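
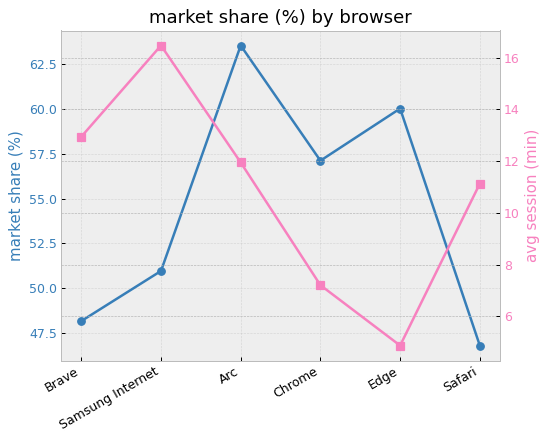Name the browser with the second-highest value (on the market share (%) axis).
Top 3 (on the market share (%) axis): Arc ≈ 64, Edge ≈ 60, Chrome ≈ 58.

Edge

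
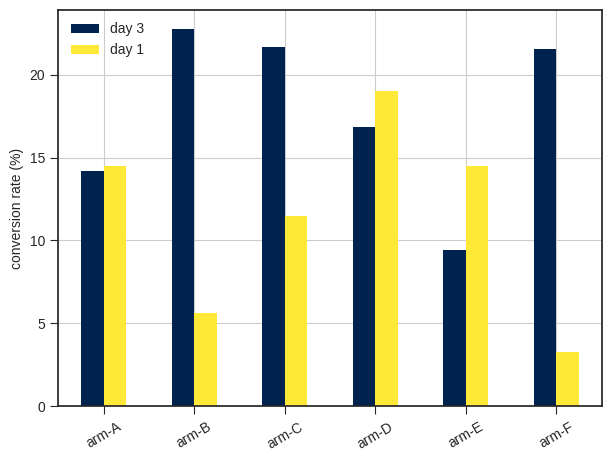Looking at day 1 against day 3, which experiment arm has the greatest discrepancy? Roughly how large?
arm-F, ≈ 18 %

arm-F: day 1 ≈ 4, day 3 ≈ 22 → gap ≈ 18. Next-largest (arm-B) is only ≈ 16.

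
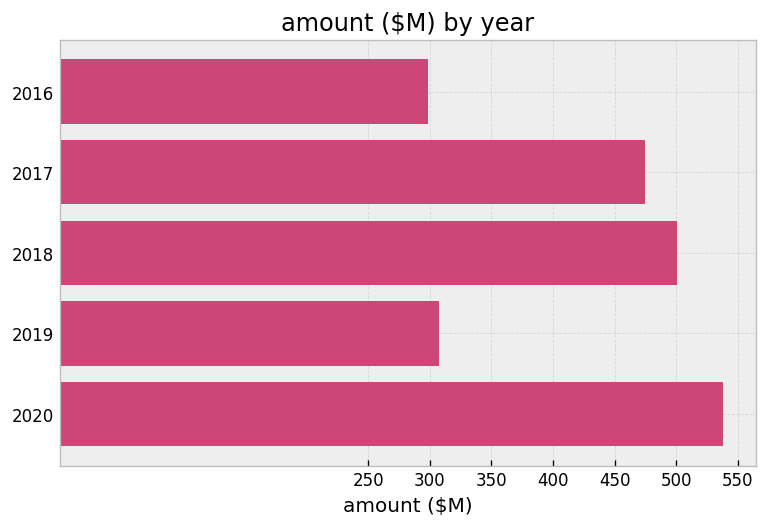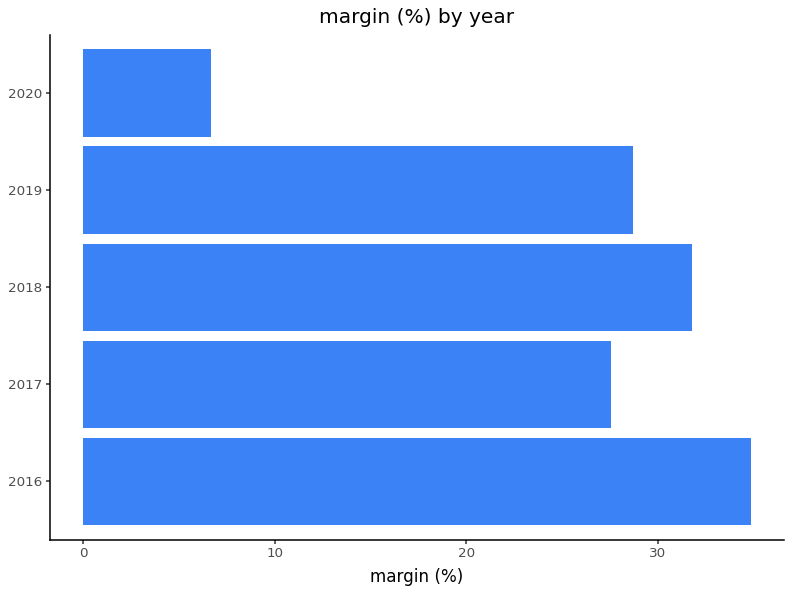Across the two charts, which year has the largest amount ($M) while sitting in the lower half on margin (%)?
2020

Chart 2 median margin (%) ≈ 30; below-median years: 2017, 2020. Among those, 2020 has the highest amount ($M) (≈ 550).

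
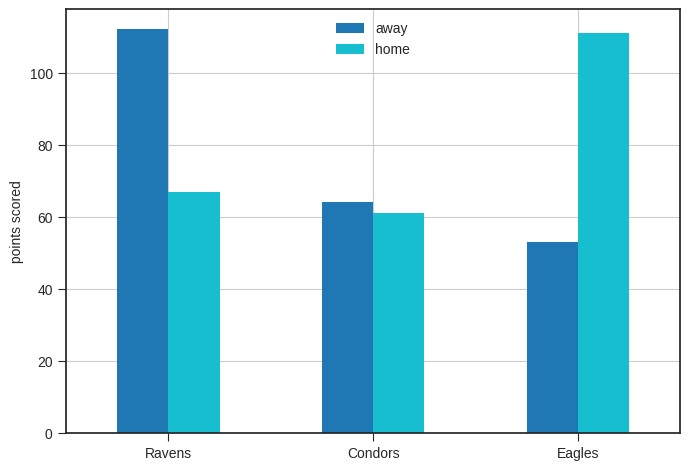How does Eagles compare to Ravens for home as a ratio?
Eagles ≈ 110, Ravens ≈ 70; 110/70 ≈ 1.57.

≈ 1.57×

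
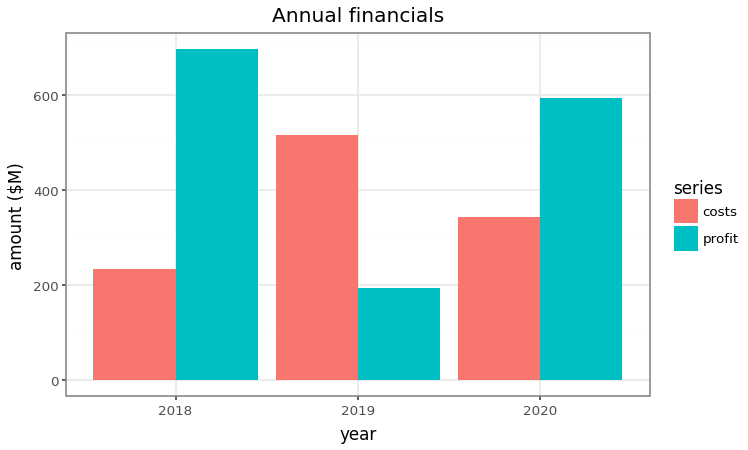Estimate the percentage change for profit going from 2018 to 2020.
≈ -14.3%

2018 ≈ 700, 2020 ≈ 600; (600 − 700) / 700 ≈ -14.3%.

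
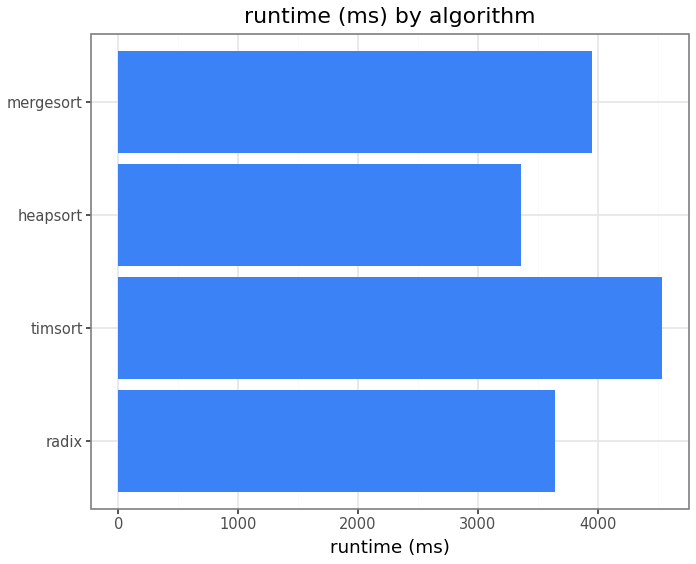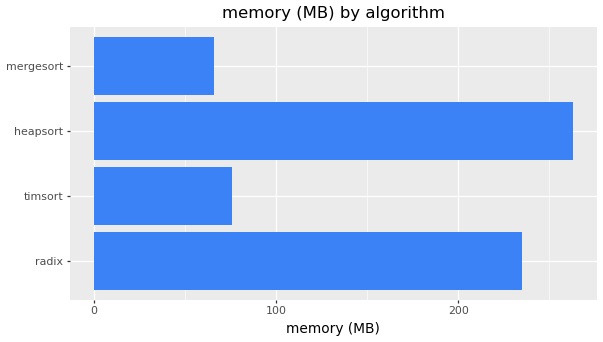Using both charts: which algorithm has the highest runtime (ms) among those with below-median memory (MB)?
timsort

Chart 2 median memory (MB) ≈ 150; below-median algorithms: timsort, mergesort. Among those, timsort has the highest runtime (ms) (≈ 4500).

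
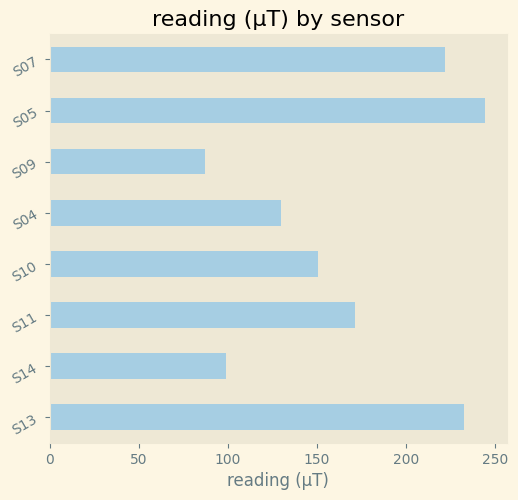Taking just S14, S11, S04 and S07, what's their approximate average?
≈ 156

(100 + 175 + 125 + 225) / 4 ≈ 156.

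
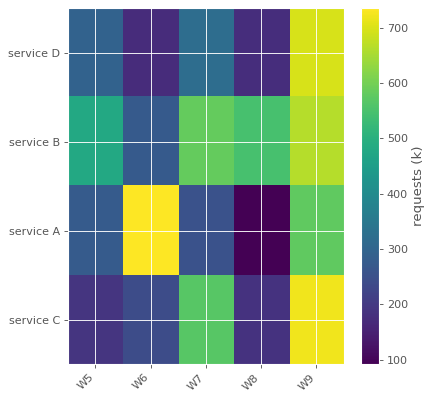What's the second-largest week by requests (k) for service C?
W7

Top 3 for service C: W9 ≈ 700, W7 ≈ 600, W6 ≈ 200.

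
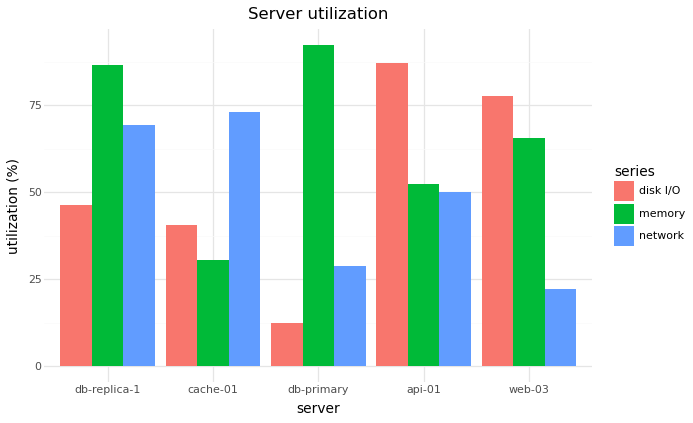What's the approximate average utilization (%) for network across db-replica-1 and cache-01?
≈ 70

(70 + 70) / 2 ≈ 70.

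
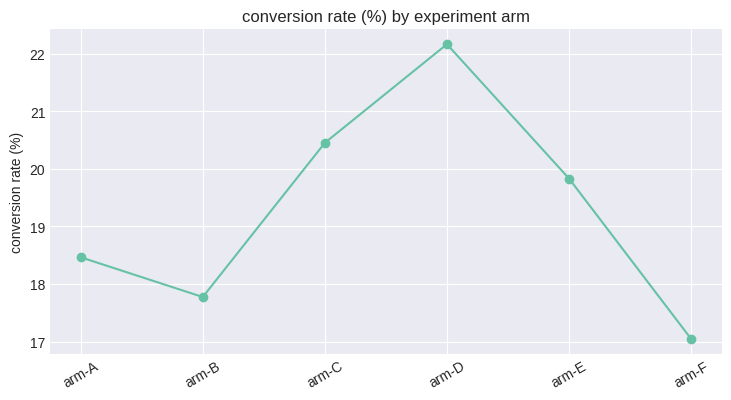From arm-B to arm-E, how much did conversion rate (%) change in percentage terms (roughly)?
≈ +11.1%

arm-B ≈ 18.0, arm-E ≈ 20.0; (20.0 − 18.0) / 18.0 ≈ +11.1%.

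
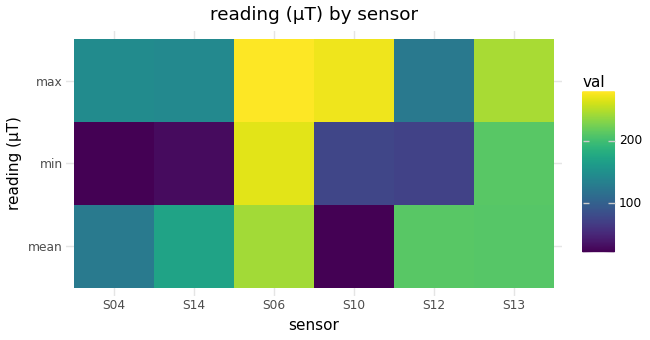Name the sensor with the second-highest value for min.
S13

Top 3 for min: S06 ≈ 275, S13 ≈ 225, S10 ≈ 75.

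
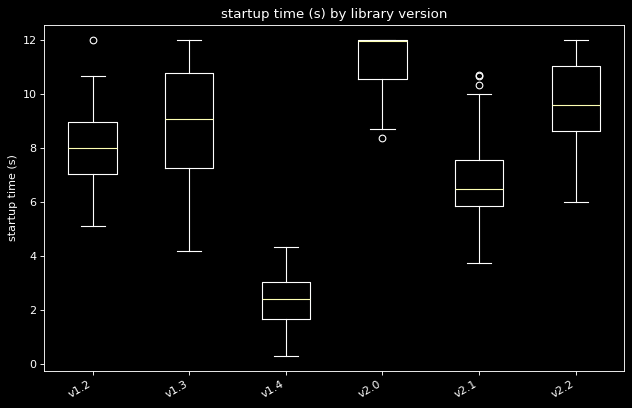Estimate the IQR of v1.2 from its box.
≈ 2

Q3 ≈ 9, Q1 ≈ 7; IQR ≈ 2.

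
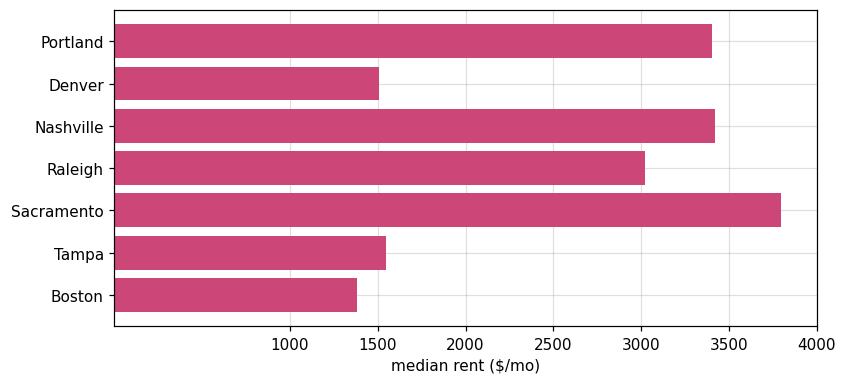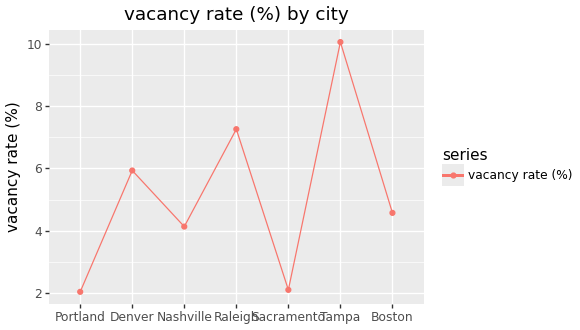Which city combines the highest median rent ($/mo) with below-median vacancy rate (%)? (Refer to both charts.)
Chart 2 median vacancy rate (%) ≈ 5; below-median cities: Portland, Nashville, Sacramento. Among those, Sacramento has the highest median rent ($/mo) (≈ 4000).

Sacramento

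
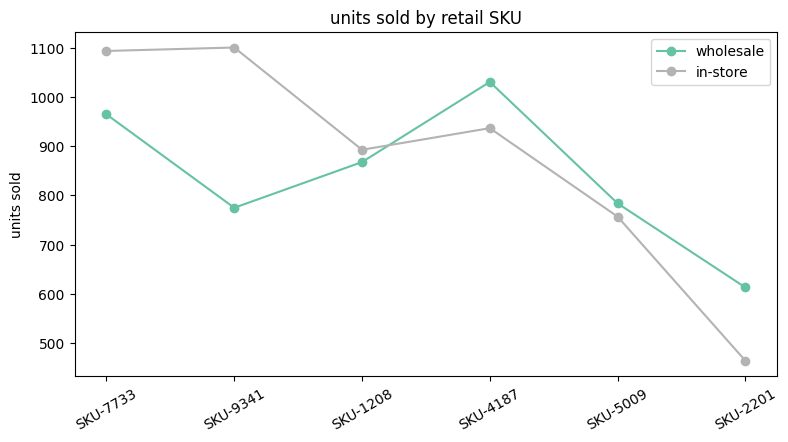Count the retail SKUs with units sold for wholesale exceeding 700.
5

Above 700: SKU-7733, SKU-9341, SKU-1208, SKU-4187, SKU-5009.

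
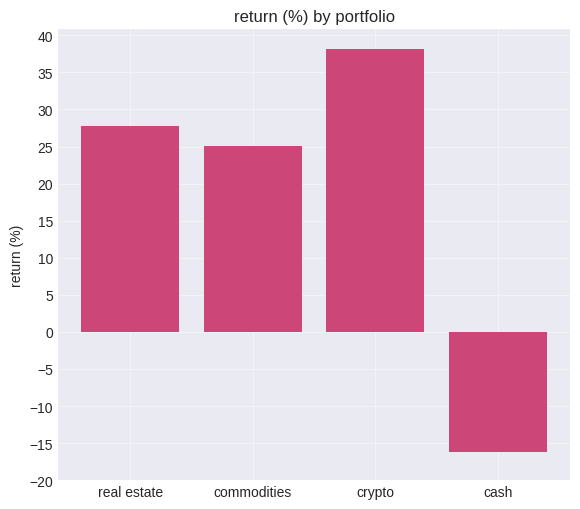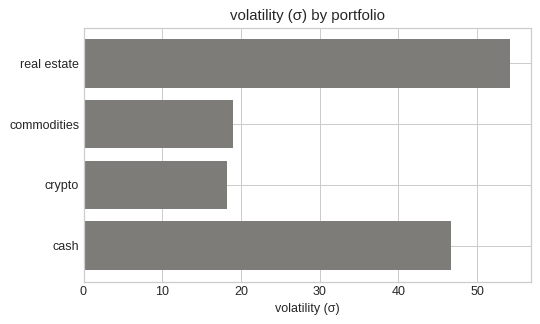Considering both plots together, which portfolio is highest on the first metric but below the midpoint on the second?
crypto

Chart 2 median volatility (σ) ≈ 35; below-median portfolios: commodities, crypto. Among those, crypto has the highest return (%) (≈ 40).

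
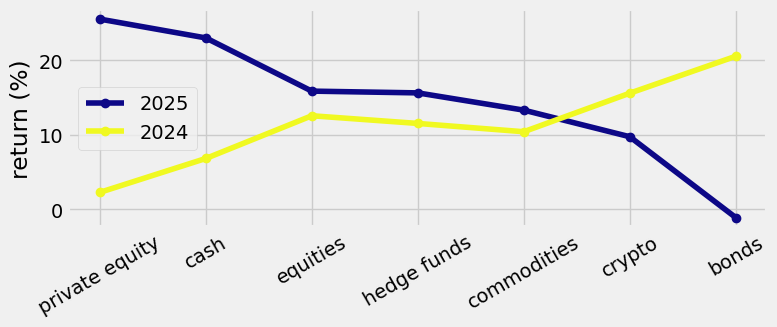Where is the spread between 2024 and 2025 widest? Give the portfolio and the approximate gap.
private equity: 2024 ≈ 0, 2025 ≈ 25 → gap ≈ 25. Next-largest (bonds) is only ≈ 20.

private equity, ≈ 25 %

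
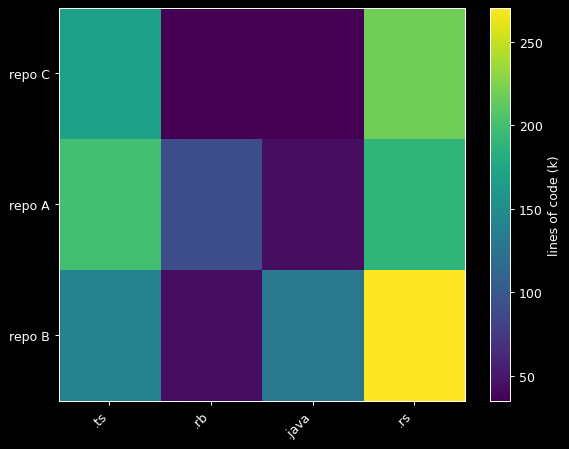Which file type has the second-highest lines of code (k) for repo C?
Top 3 for repo C: .rs ≈ 220, .ts ≈ 160, .rb ≈ 40.

.ts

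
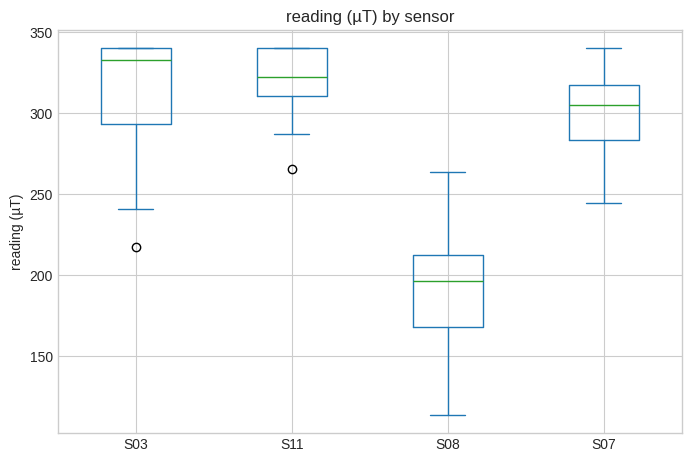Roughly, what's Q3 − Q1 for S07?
Q3 ≈ 320, Q1 ≈ 280; IQR ≈ 40.

≈ 40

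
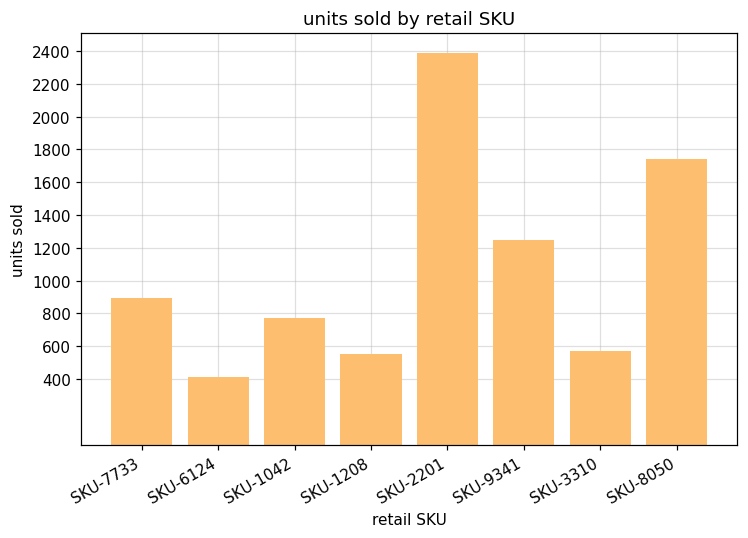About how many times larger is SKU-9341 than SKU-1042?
SKU-9341 ≈ 1200, SKU-1042 ≈ 800; 1200/800 ≈ 1.5.

≈ 1.5×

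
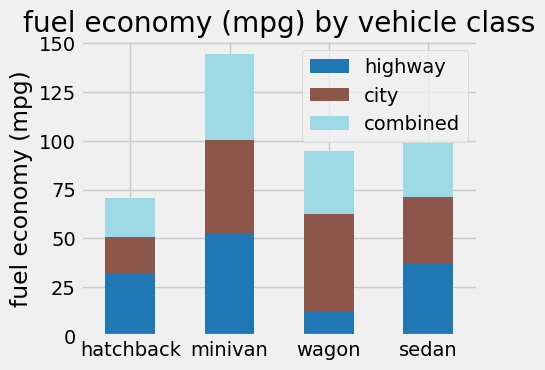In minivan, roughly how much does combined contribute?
≈ 40

combined top ≈ 140, bottom ≈ 100; segment ≈ 40.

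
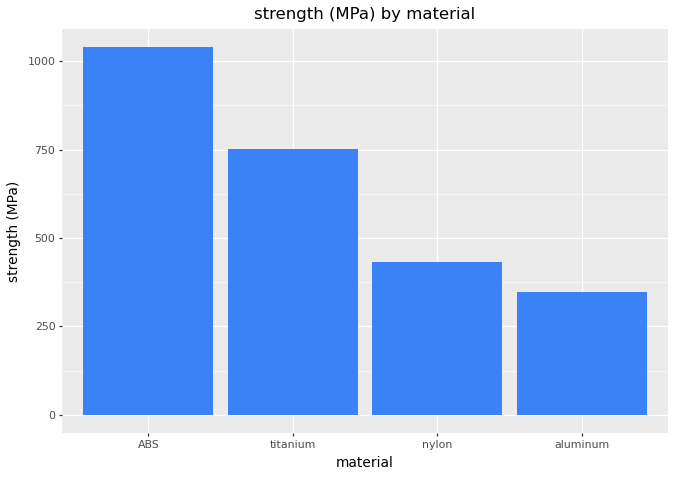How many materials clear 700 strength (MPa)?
2

Above 700: ABS, titanium.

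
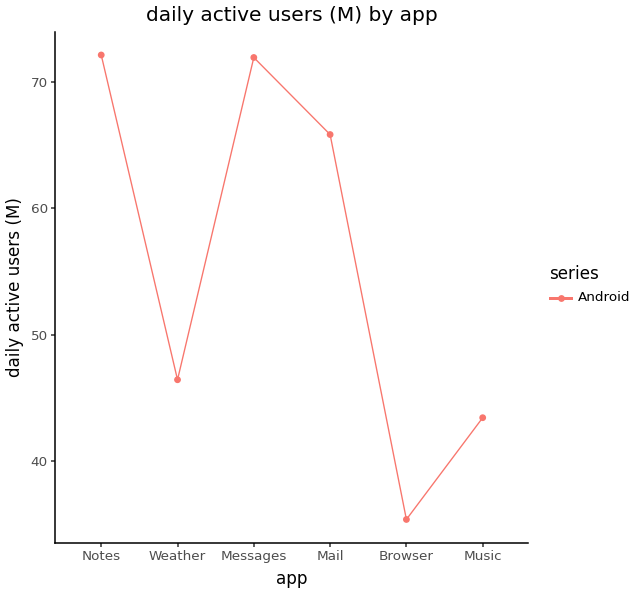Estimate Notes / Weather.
≈ 1.56×

Notes ≈ 70, Weather ≈ 45; 70/45 ≈ 1.56.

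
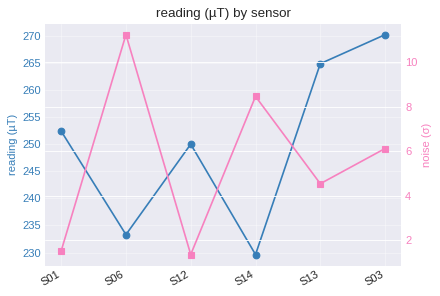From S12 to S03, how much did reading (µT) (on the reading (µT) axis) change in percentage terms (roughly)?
S12 ≈ 250, S03 ≈ 270; (270 − 250) / 250 ≈ +8%.

≈ +8%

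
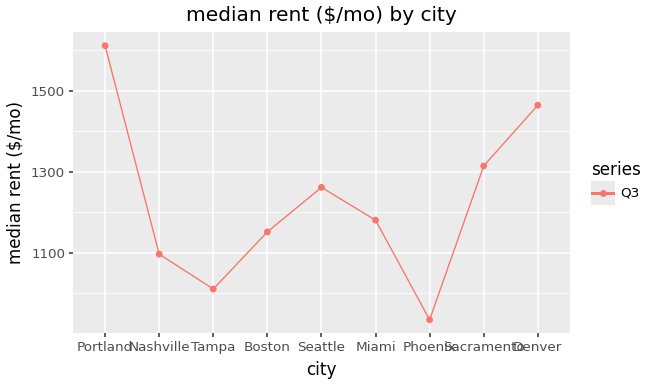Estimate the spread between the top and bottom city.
Max Portland ≈ 1600, min Phoenix ≈ 900; range ≈ 700.

≈ 700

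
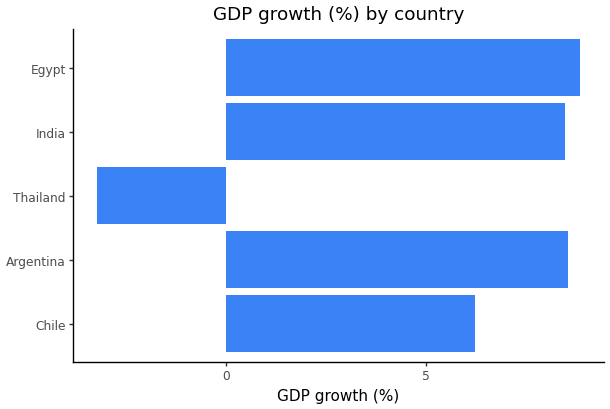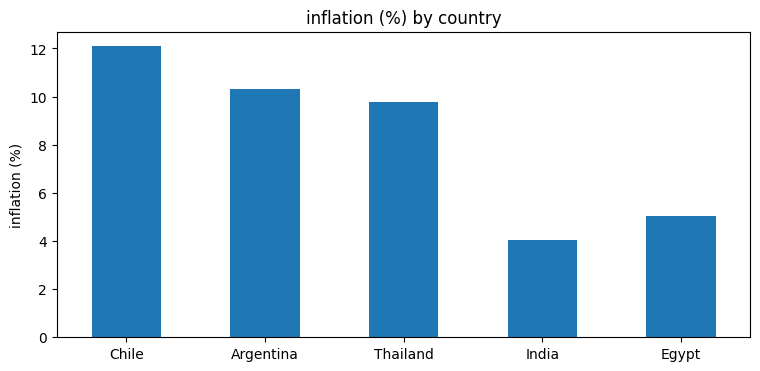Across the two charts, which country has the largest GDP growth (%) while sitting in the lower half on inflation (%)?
Chart 2 median inflation (%) ≈ 10; below-median countries: India, Egypt. Among those, Egypt has the highest GDP growth (%) (≈ 9).

Egypt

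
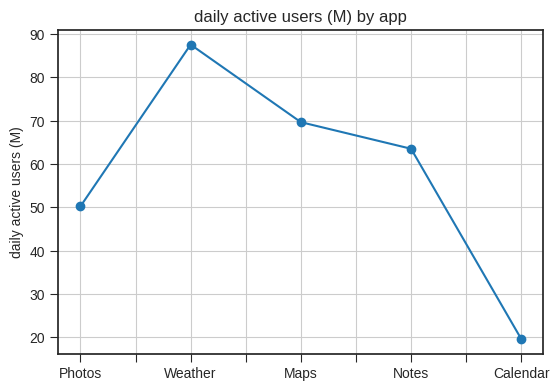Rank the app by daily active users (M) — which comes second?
Maps

Top 3: Weather ≈ 90, Maps ≈ 70, Notes ≈ 60.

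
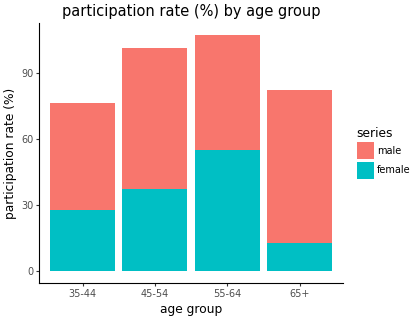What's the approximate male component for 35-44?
male top ≈ 80, bottom ≈ 30; segment ≈ 50.

≈ 50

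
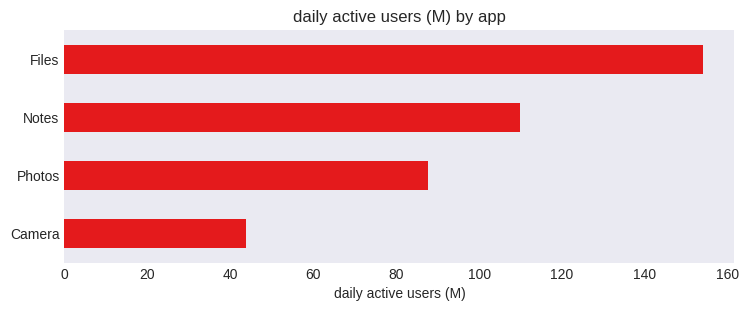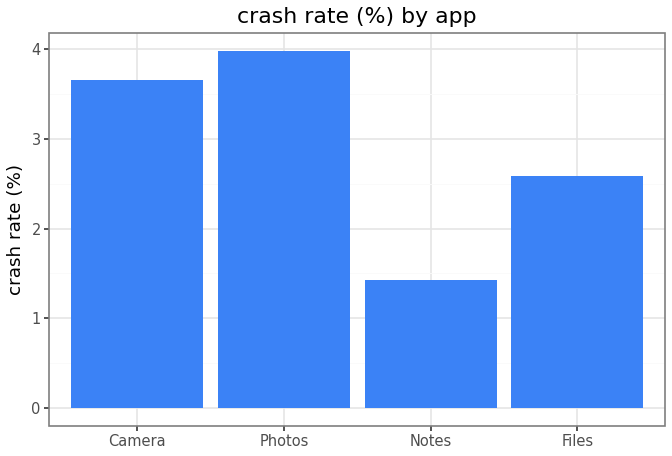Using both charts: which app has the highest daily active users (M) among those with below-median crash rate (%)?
Files

Chart 2 median crash rate (%) ≈ 3; below-median apps: Notes, Files. Among those, Files has the highest daily active users (M) (≈ 160).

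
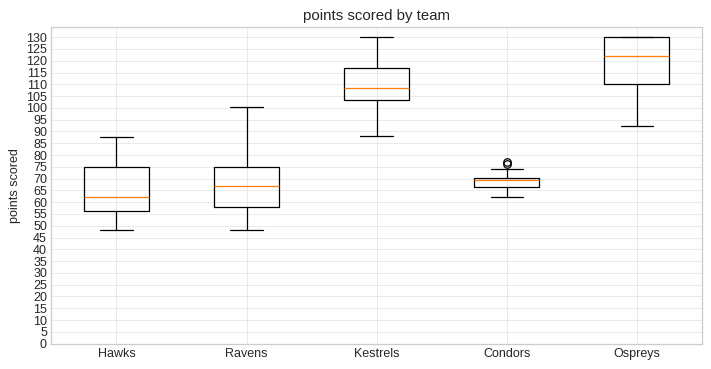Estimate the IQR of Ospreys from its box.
Q3 ≈ 130, Q1 ≈ 110; IQR ≈ 20.

≈ 20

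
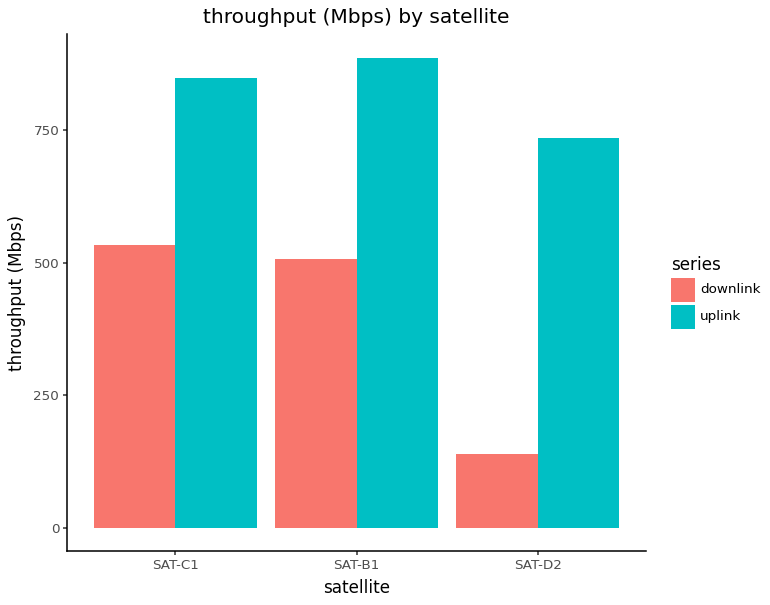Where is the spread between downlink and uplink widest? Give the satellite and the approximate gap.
SAT-D2: downlink ≈ 100, uplink ≈ 700 → gap ≈ 600. Next-largest (SAT-B1) is only ≈ 400.

SAT-D2, ≈ 600 Mbps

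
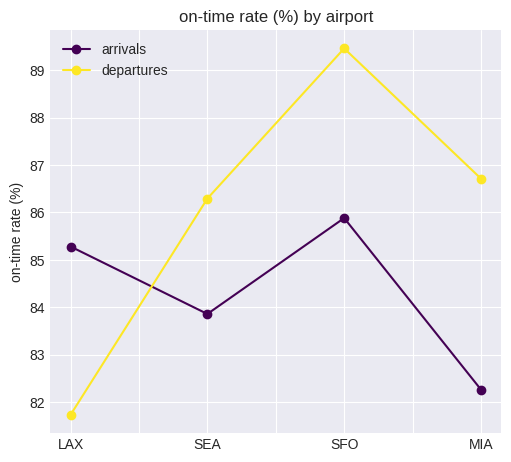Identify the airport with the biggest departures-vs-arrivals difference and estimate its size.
MIA, ≈ 5 %

MIA: departures ≈ 87, arrivals ≈ 82 → gap ≈ 5. Next-largest (SFO) is only ≈ 3.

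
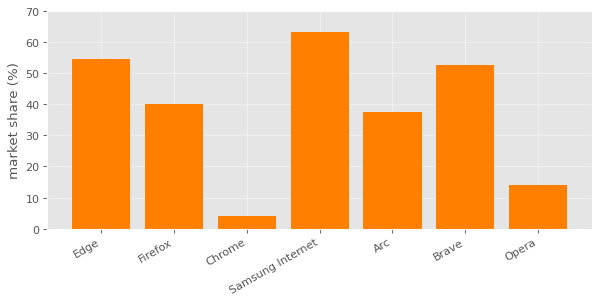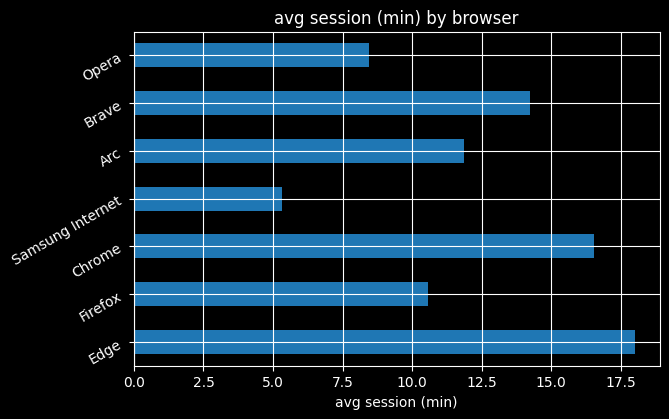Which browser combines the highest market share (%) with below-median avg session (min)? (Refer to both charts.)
Chart 2 median avg session (min) ≈ 12; below-median browsers: Firefox, Samsung Internet, Opera. Among those, Samsung Internet has the highest market share (%) (≈ 60).

Samsung Internet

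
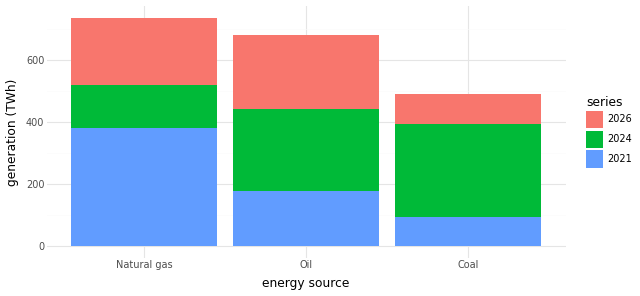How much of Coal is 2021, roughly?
≈ 100

2021 top ≈ 100, bottom ≈ 0; segment ≈ 100.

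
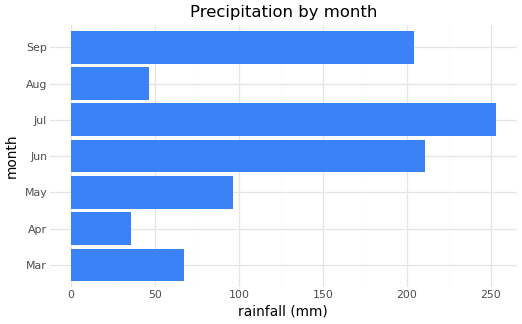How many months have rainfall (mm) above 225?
Above 225: Jul.

1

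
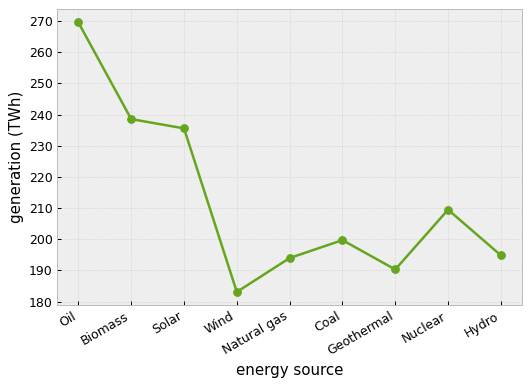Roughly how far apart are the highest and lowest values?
≈ 90

Max Oil ≈ 270, min Wind ≈ 180; range ≈ 90.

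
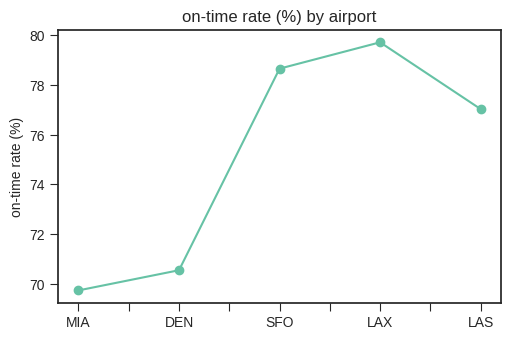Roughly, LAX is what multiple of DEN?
≈ 1.13×

LAX ≈ 80, DEN ≈ 71; 80/71 ≈ 1.13.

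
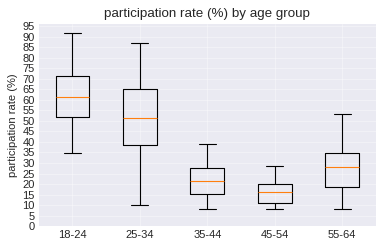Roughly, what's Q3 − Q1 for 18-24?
≈ 20

Q3 ≈ 70, Q1 ≈ 50; IQR ≈ 20.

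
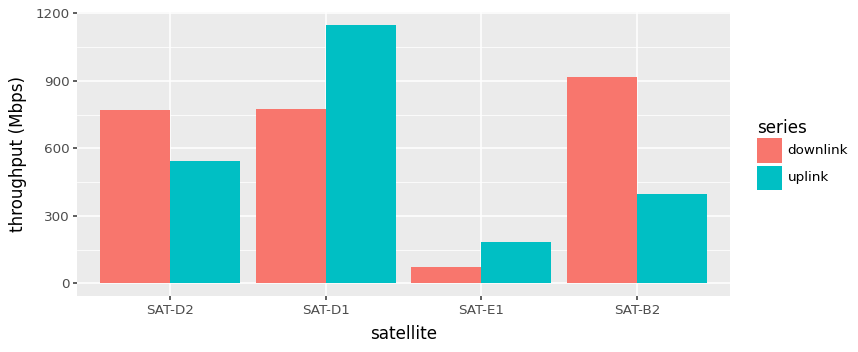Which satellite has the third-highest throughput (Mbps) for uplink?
SAT-B2

Top 4 for uplink: SAT-D1 ≈ 1100, SAT-D2 ≈ 500, SAT-B2 ≈ 400, SAT-E1 ≈ 200.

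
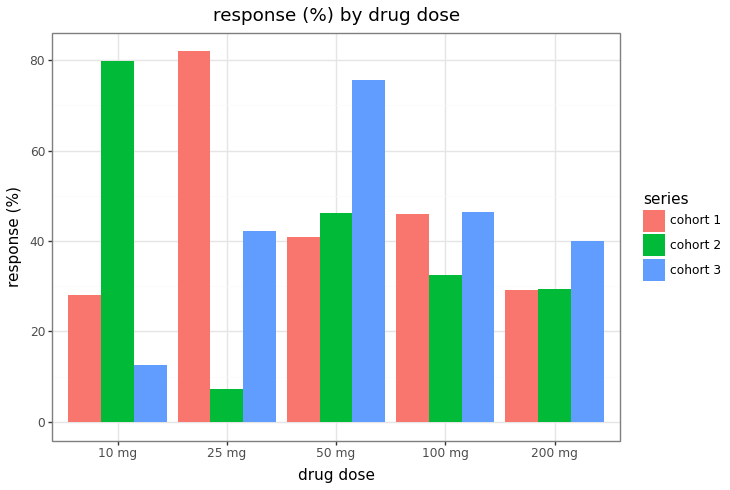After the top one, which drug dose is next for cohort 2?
Top 3 for cohort 2: 10 mg ≈ 80, 50 mg ≈ 50, 100 mg ≈ 30.

50 mg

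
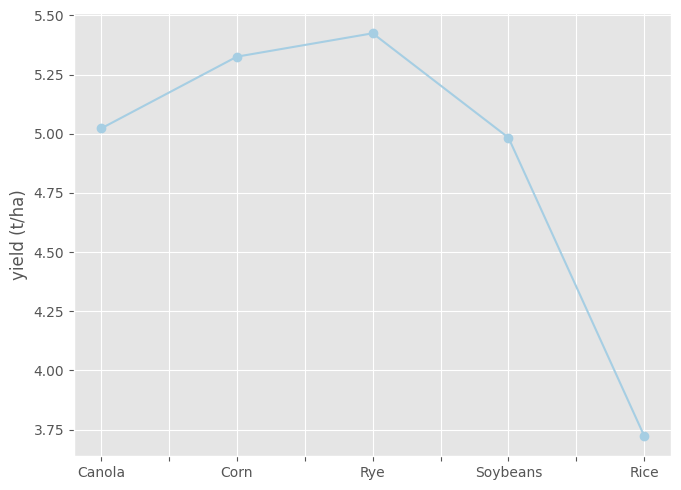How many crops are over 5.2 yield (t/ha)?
Above 5.2: Corn, Rye.

2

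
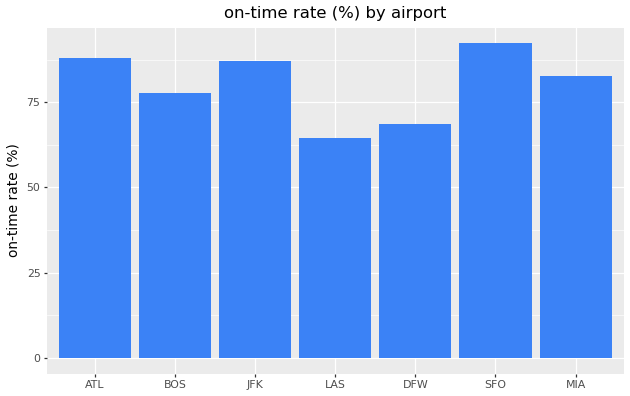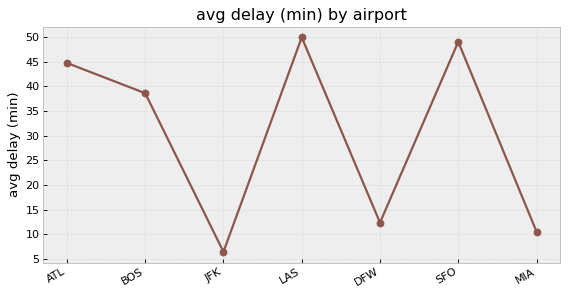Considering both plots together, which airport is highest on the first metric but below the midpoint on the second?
JFK

Chart 2 median avg delay (min) ≈ 40; below-median airports: JFK, DFW, MIA. Among those, JFK has the highest on-time rate (%) (≈ 90).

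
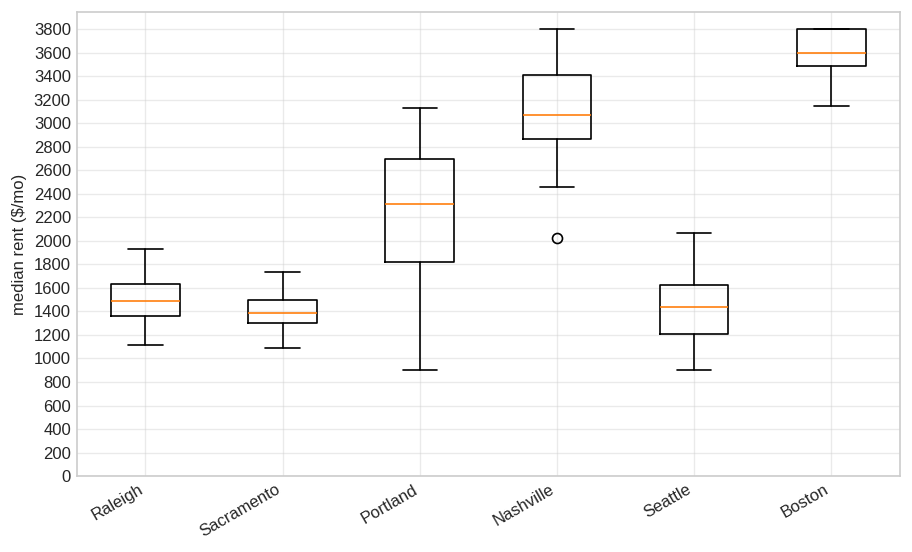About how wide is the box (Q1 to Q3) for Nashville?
≈ 600

Q3 ≈ 3400, Q1 ≈ 2800; IQR ≈ 600.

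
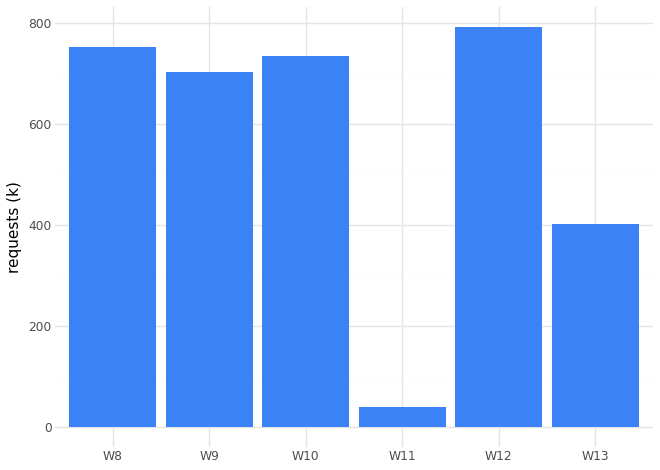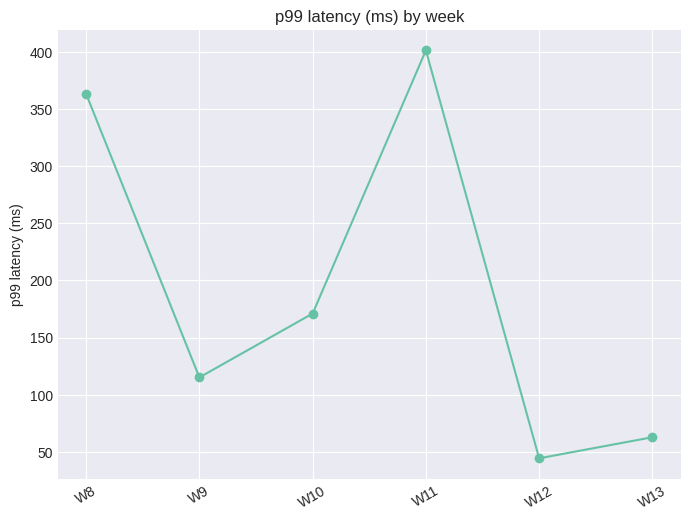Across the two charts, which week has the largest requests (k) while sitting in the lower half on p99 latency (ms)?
Chart 2 median p99 latency (ms) ≈ 150; below-median weeks: W9, W12, W13. Among those, W12 has the highest requests (k) (≈ 800).

W12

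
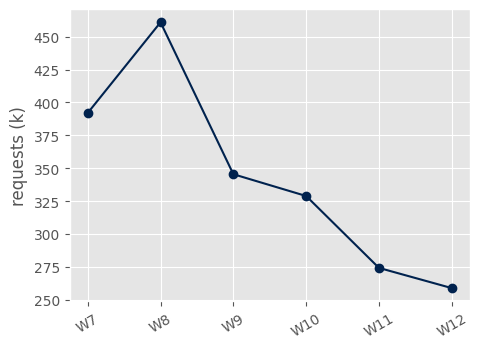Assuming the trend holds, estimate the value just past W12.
≈ 230

Last three: 320, 280, 260 → slope ≈ -30/step → next ≈ 230.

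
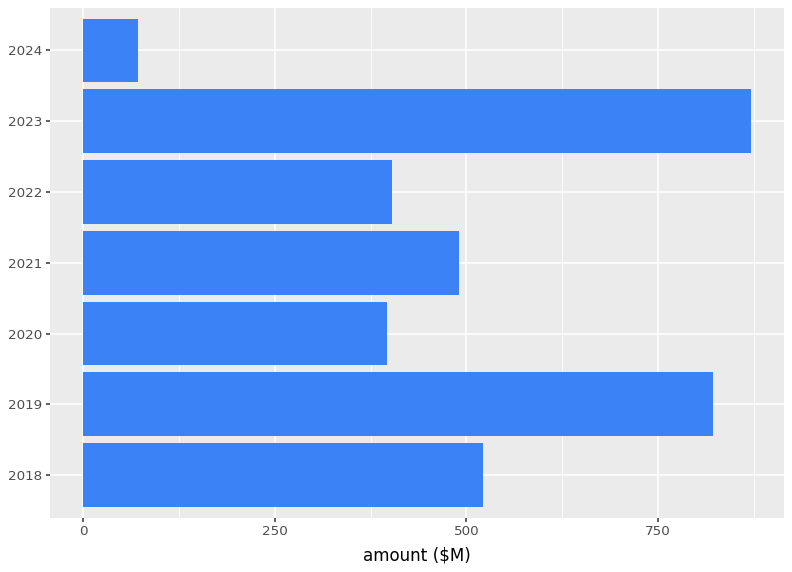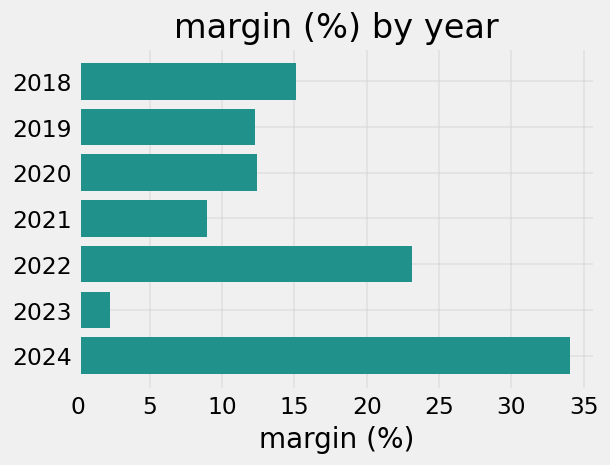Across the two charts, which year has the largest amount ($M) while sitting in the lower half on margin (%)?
2023

Chart 2 median margin (%) ≈ 10; below-median years: 2019, 2021, 2023. Among those, 2023 has the highest amount ($M) (≈ 900).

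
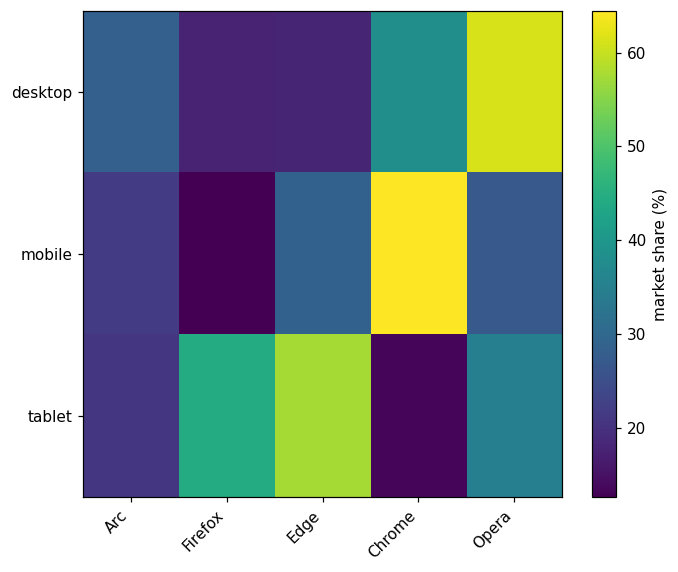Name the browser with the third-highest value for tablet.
Opera

Top 4 for tablet: Edge ≈ 55, Firefox ≈ 45, Opera ≈ 35, Arc ≈ 20.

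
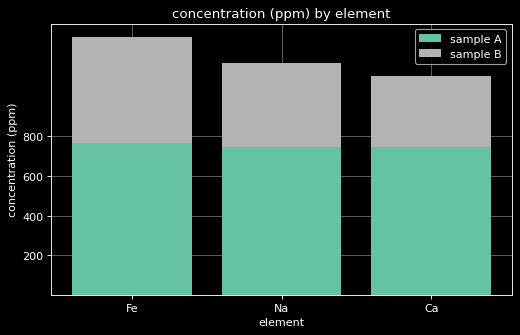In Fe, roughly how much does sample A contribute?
sample A top ≈ 800, bottom ≈ 0; segment ≈ 800.

≈ 800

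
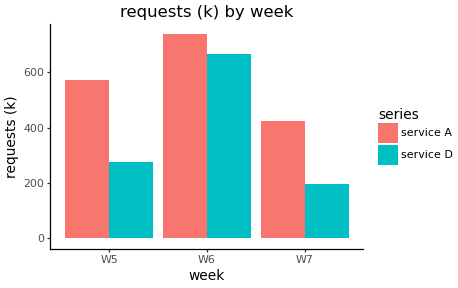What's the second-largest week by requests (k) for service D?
Top 3 for service D: W6 ≈ 700, W5 ≈ 300, W7 ≈ 200.

W5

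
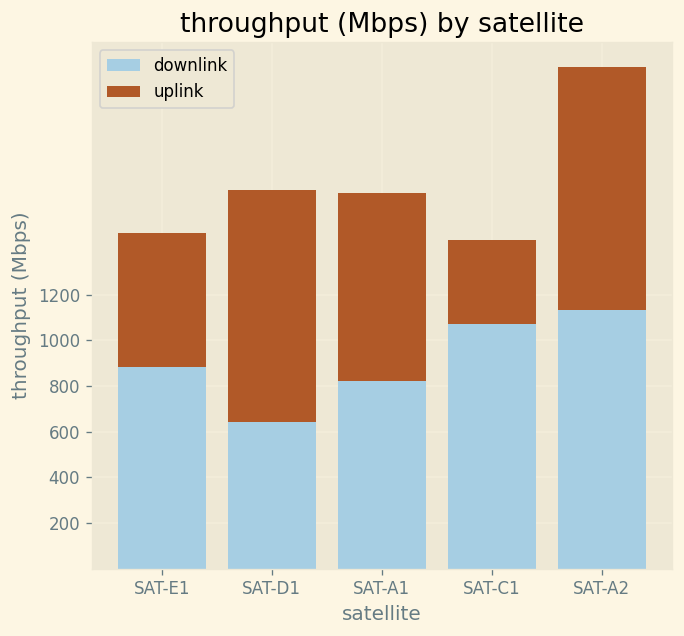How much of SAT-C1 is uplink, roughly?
≈ 400

uplink top ≈ 1400, bottom ≈ 1000; segment ≈ 400.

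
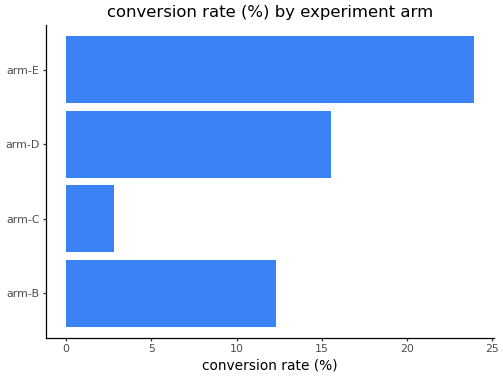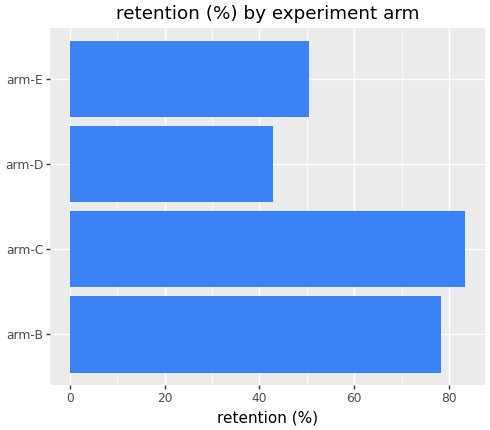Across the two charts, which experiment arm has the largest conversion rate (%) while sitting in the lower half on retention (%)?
arm-E

Chart 2 median retention (%) ≈ 60; below-median experiment arms: arm-D, arm-E. Among those, arm-E has the highest conversion rate (%) (≈ 25).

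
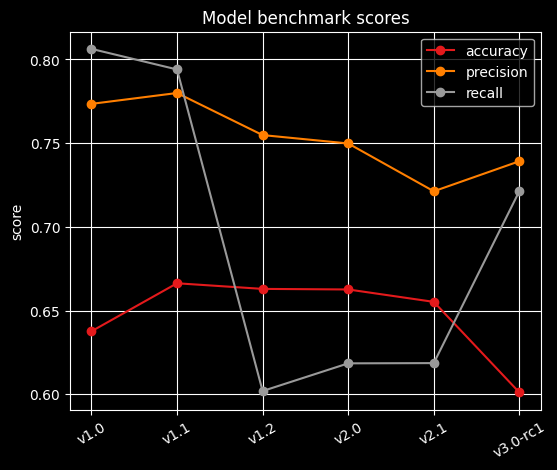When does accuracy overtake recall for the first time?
v1.2

v1.1: accuracy ≈ 0.66 vs recall ≈ 0.80 (not yet); v1.2: accuracy ≈ 0.66 vs recall ≈ 0.60 (first crossover).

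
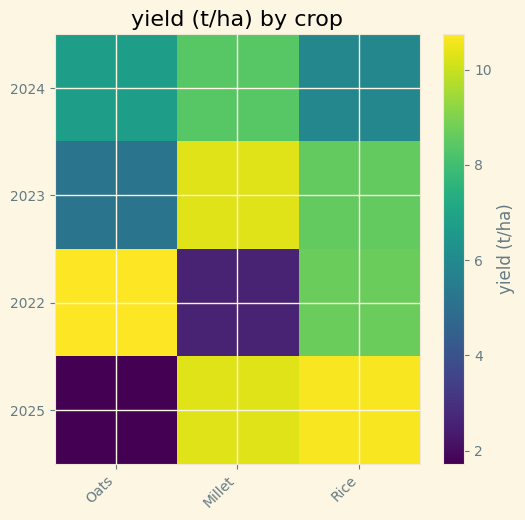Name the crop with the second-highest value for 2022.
Top 3 for 2022: Oats ≈ 11, Rice ≈ 9, Millet ≈ 3.

Rice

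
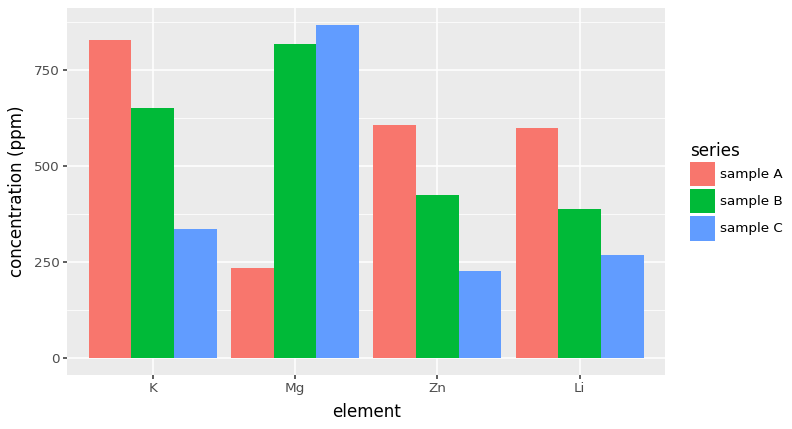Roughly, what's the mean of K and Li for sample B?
(700 + 400) / 2 ≈ 550.

≈ 550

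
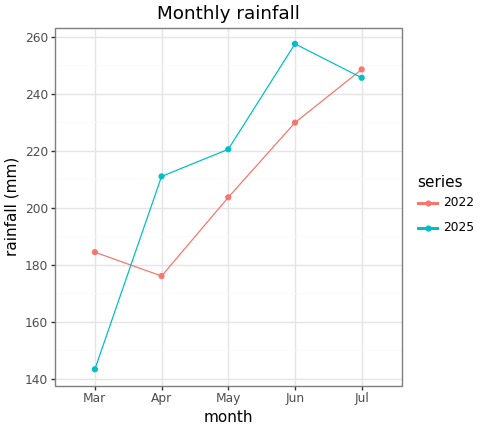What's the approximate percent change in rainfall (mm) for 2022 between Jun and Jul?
≈ +8.7%

Jun ≈ 230, Jul ≈ 250; (250 − 230) / 230 ≈ +8.7%.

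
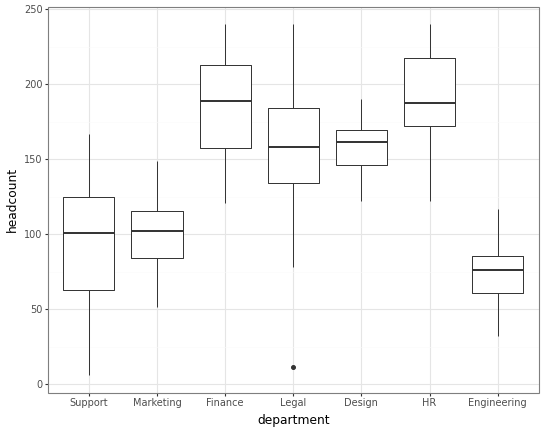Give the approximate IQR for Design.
Q3 ≈ 160, Q1 ≈ 140; IQR ≈ 20.

≈ 20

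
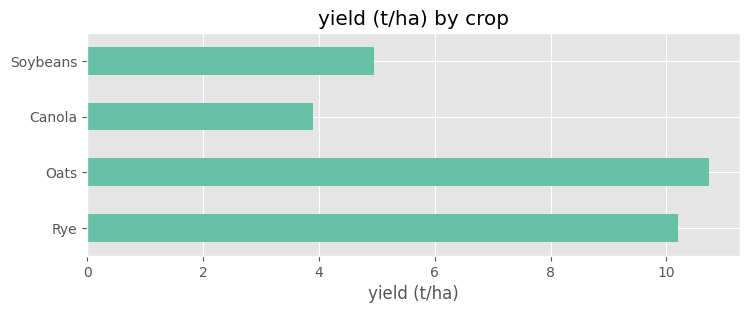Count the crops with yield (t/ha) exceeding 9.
2

Above 9: Rye, Oats.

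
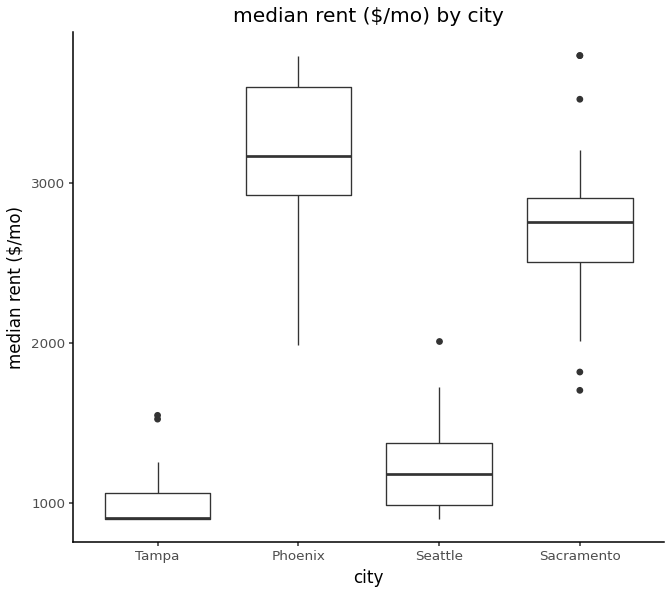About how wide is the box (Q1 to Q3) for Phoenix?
Q3 ≈ 3600, Q1 ≈ 3000; IQR ≈ 600.

≈ 600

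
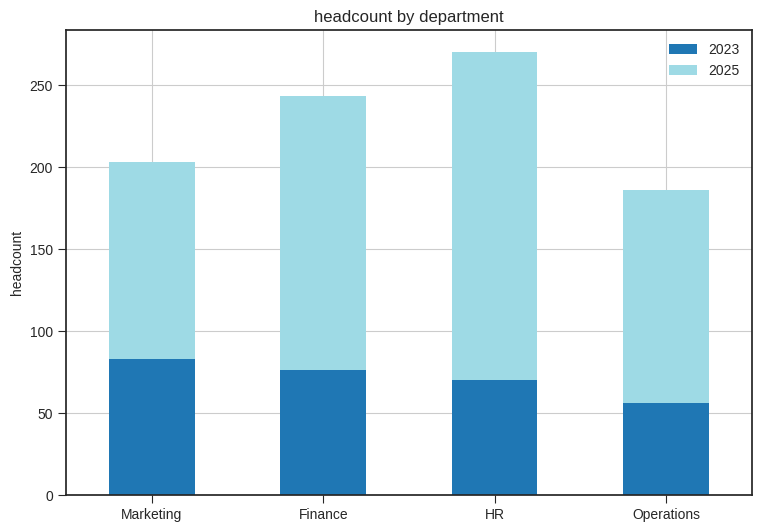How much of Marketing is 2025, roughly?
2025 top ≈ 200, bottom ≈ 75; segment ≈ 125.

≈ 125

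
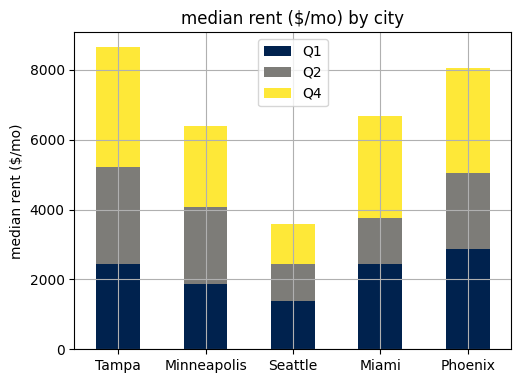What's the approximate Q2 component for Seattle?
Q2 top ≈ 2000, bottom ≈ 1000; segment ≈ 1000.

≈ 1000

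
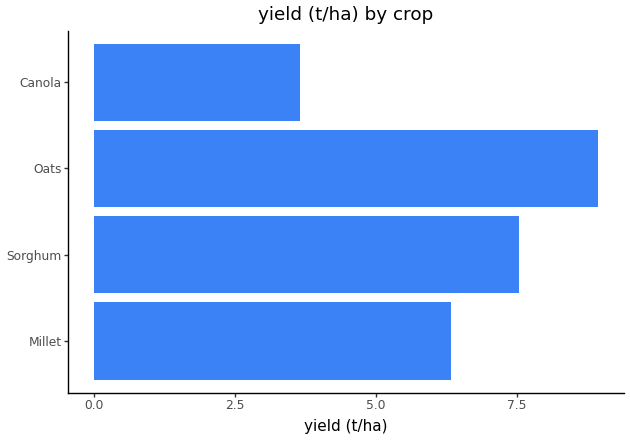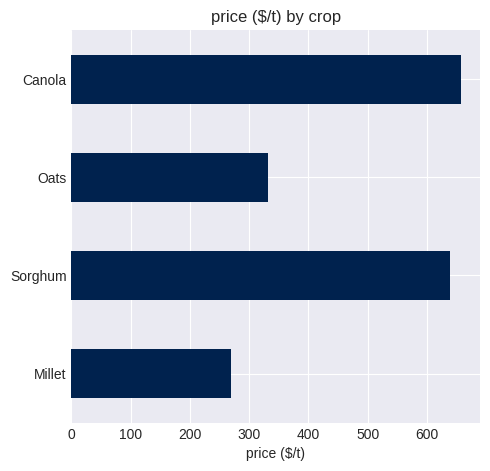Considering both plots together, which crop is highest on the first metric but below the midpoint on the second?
Oats

Chart 2 median price ($/t) ≈ 500; below-median crops: Millet, Oats. Among those, Oats has the highest yield (t/ha) (≈ 9).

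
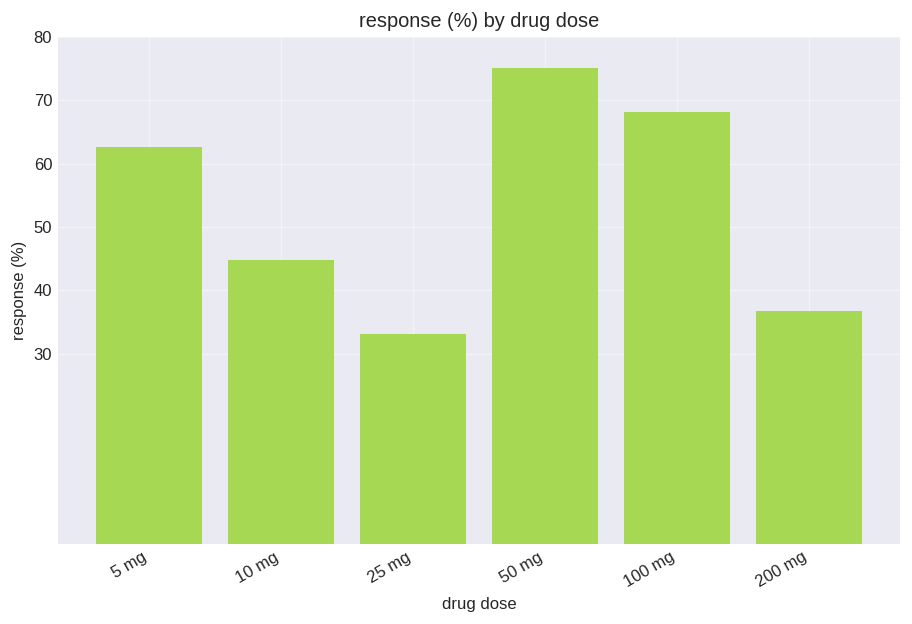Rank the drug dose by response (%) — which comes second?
100 mg

Top 3: 50 mg ≈ 80, 100 mg ≈ 70, 5 mg ≈ 60.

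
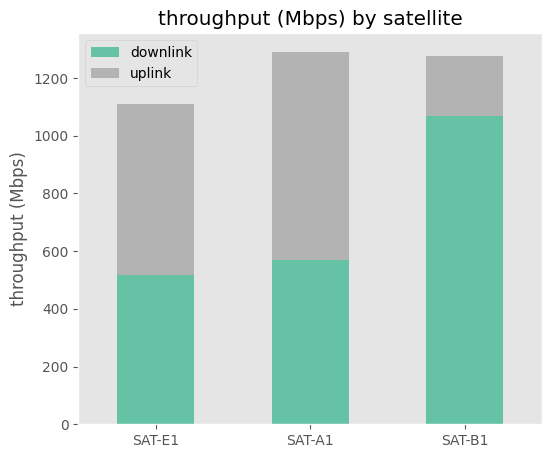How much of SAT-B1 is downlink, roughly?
≈ 1000

downlink top ≈ 1000, bottom ≈ 0; segment ≈ 1000.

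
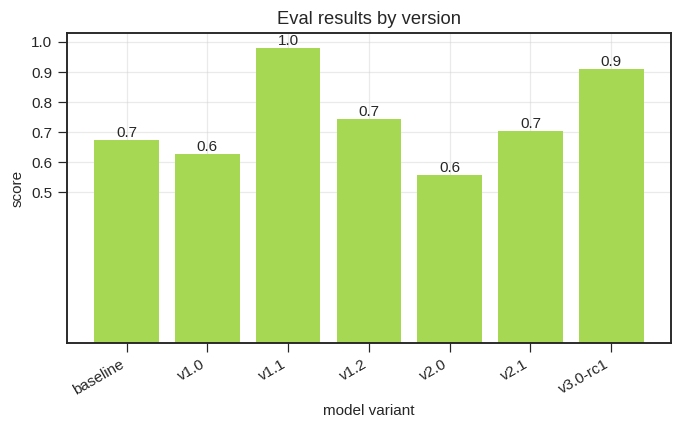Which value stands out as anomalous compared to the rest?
v1.1 ≈ 1.0; the rest sit between ≈ 0.6 and ≈ 0.9.

v1.1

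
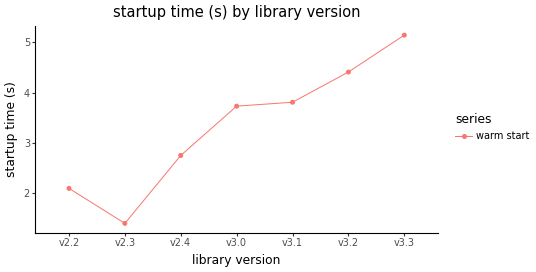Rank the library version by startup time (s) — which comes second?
v3.2

Top 3: v3.3 ≈ 5.0, v3.2 ≈ 4.5, v3.1 ≈ 4.0.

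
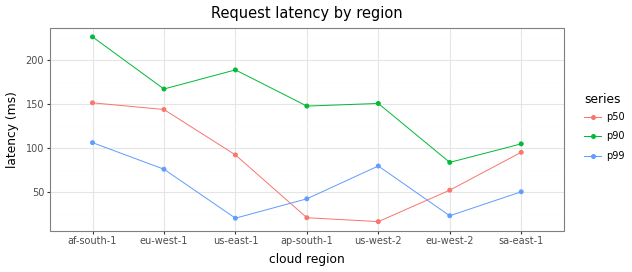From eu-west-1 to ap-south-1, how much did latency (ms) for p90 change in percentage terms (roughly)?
≈ -12.5%

eu-west-1 ≈ 160, ap-south-1 ≈ 140; (140 − 160) / 160 ≈ -12.5%.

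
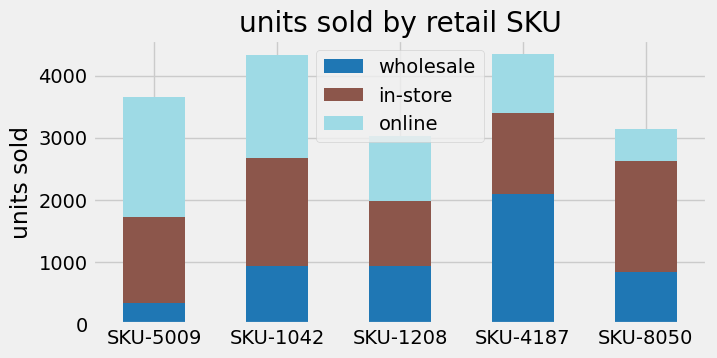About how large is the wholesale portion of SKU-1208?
wholesale top ≈ 1000, bottom ≈ 0; segment ≈ 1000.

≈ 1000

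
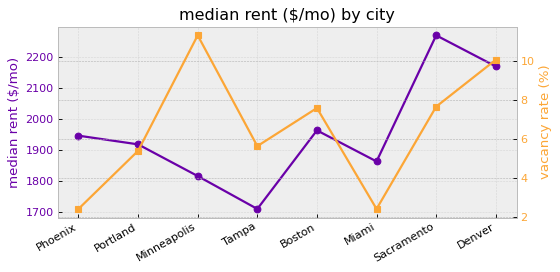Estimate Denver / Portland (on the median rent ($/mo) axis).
Denver ≈ 2150, Portland ≈ 1900; 2150/1900 ≈ 1.13.

≈ 1.13×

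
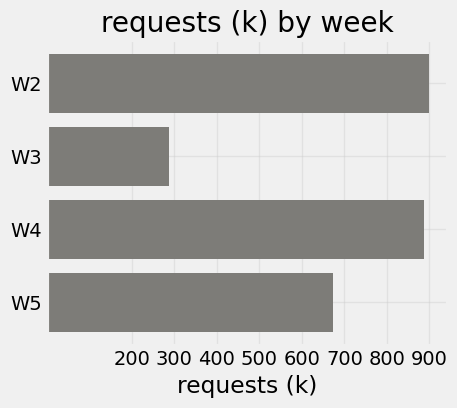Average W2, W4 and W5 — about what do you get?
≈ 833

(900 + 900 + 700) / 3 ≈ 833.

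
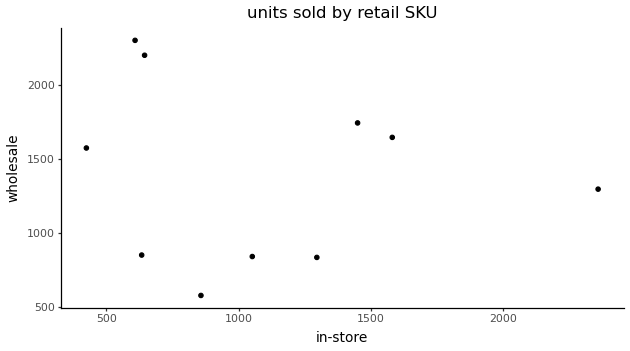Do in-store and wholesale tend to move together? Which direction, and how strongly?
no clear correlation

Points are roughly uncorrelated; weak (|r| ≈ 0.1).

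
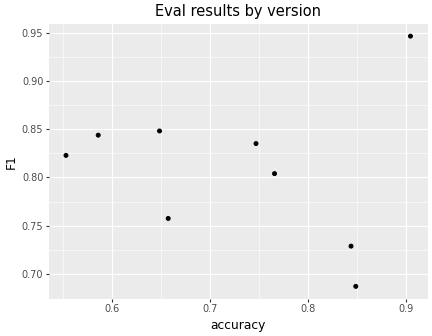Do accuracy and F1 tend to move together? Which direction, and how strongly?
Points are roughly uncorrelated; weak (|r| ≈ 0.1).

no clear correlation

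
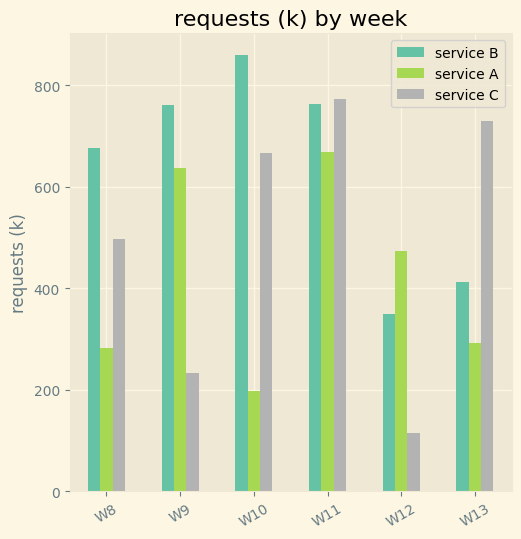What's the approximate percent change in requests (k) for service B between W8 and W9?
W8 ≈ 700, W9 ≈ 800; (800 − 700) / 700 ≈ +14.3%.

≈ +14.3%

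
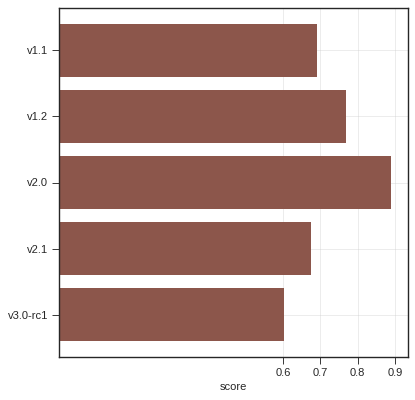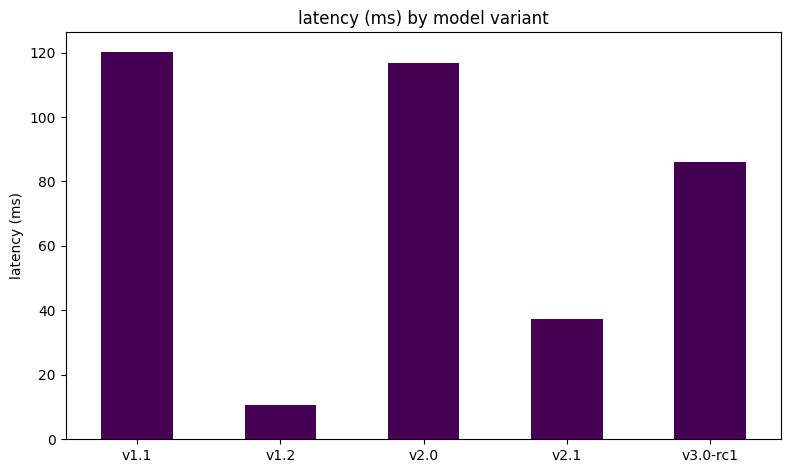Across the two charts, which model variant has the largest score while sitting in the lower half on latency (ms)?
Chart 2 median latency (ms) ≈ 80; below-median model variants: v1.2, v2.1. Among those, v1.2 has the highest score (≈ 0.8).

v1.2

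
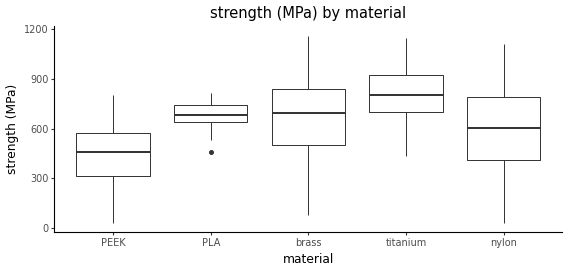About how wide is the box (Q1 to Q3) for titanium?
≈ 200

Q3 ≈ 900, Q1 ≈ 700; IQR ≈ 200.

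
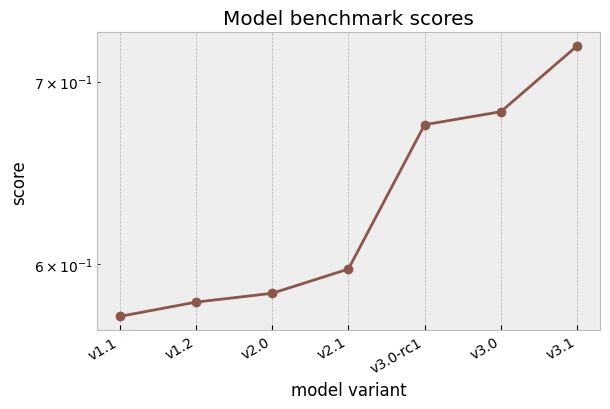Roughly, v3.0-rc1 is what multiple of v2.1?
≈ 1.13×

v3.0-rc1 ≈ 0.68, v2.1 ≈ 0.60; 0.68/0.60 ≈ 1.13.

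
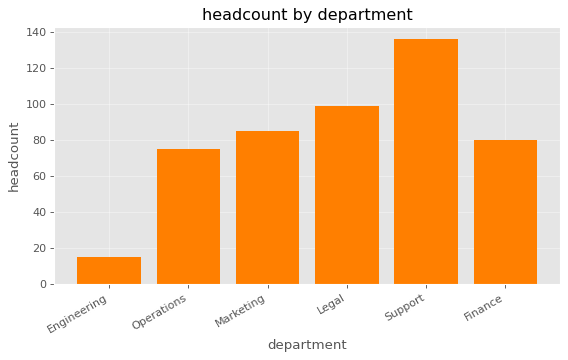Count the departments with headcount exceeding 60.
5

Above 60: Operations, Marketing, Legal, Support, Finance.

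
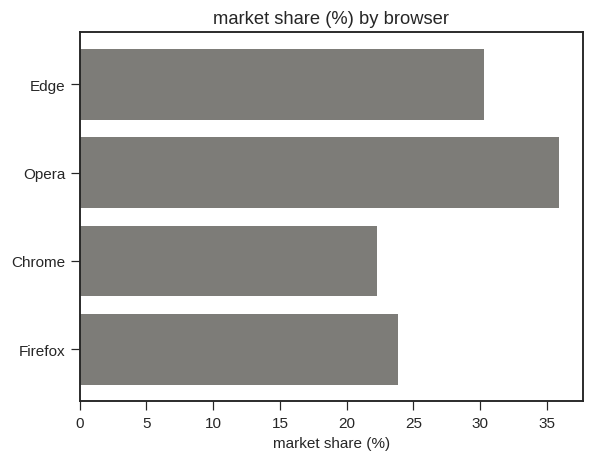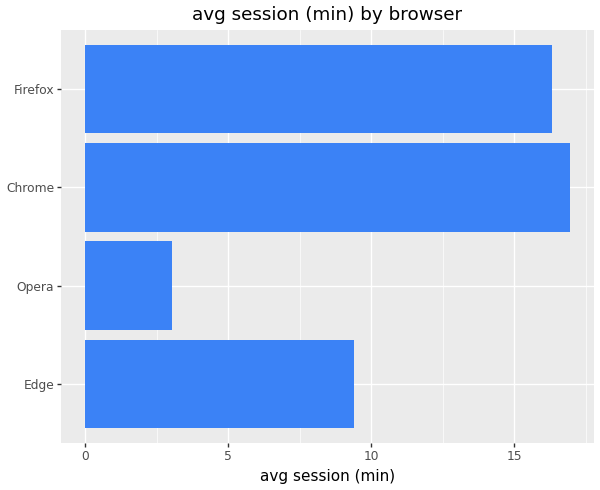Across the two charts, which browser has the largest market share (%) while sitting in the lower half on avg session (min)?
Opera

Chart 2 median avg session (min) ≈ 12; below-median browsers: Edge, Opera. Among those, Opera has the highest market share (%) (≈ 35).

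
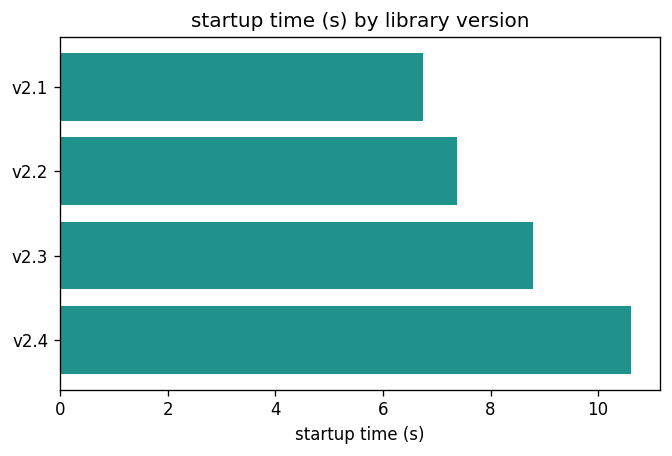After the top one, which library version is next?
v2.3

Top 3: v2.4 ≈ 11, v2.3 ≈ 9, v2.2 ≈ 7.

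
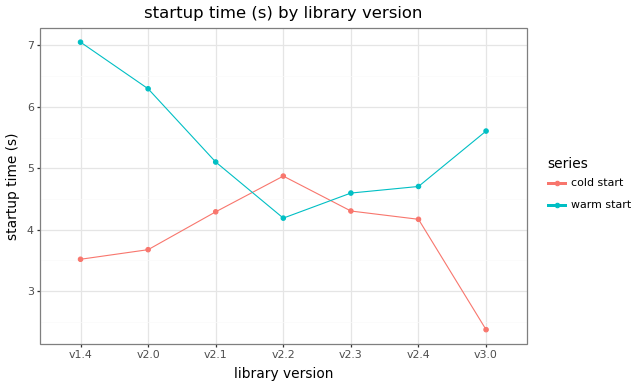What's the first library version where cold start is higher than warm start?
v2.1: cold start ≈ 4.5 vs warm start ≈ 5.0 (not yet); v2.2: cold start ≈ 5.0 vs warm start ≈ 4.0 (first crossover).

v2.2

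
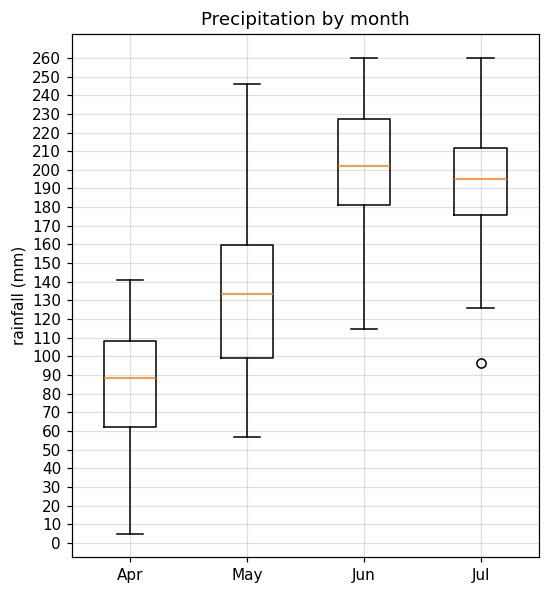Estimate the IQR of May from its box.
≈ 60

Q3 ≈ 160, Q1 ≈ 100; IQR ≈ 60.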